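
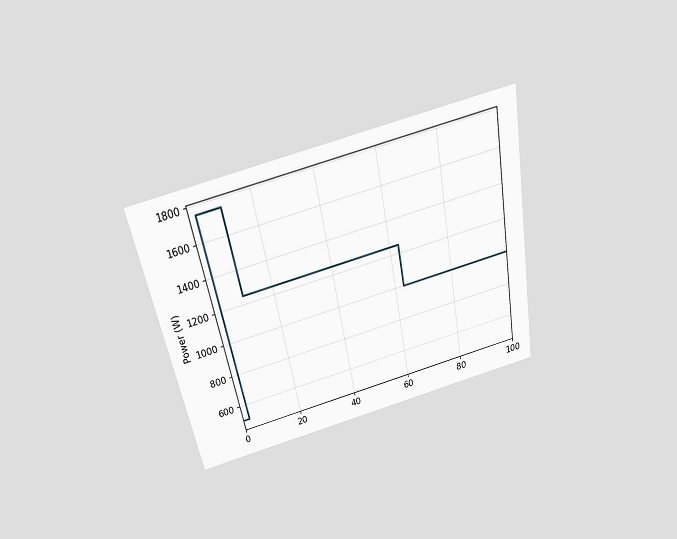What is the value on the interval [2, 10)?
1750W

The chart is tilted about 11° counter-clockwise and viewed slightly from above. On [2, 10) the step sits at 1750W.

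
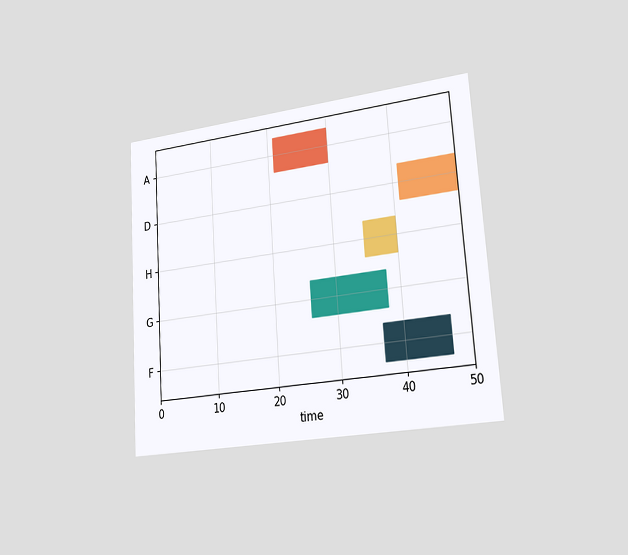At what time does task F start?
The chart is tilted about 4° counter-clockwise and viewed slightly from the right. The F bar begins at t=37.

37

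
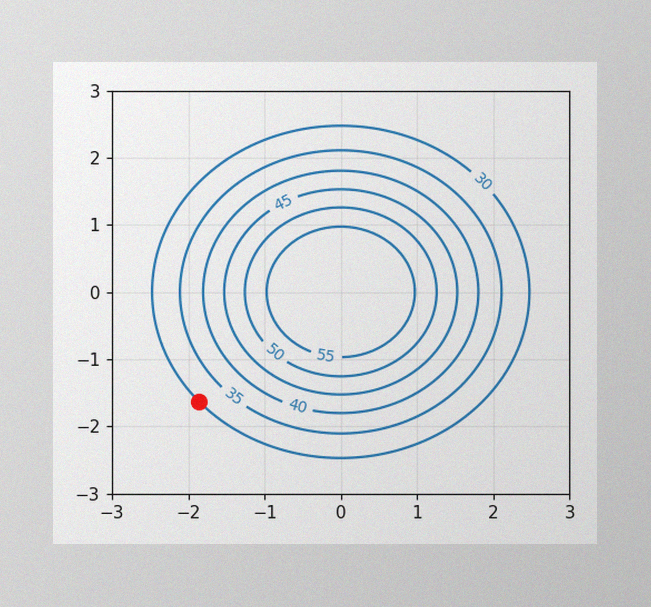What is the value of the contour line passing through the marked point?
30

The image has some photo noise and uneven lighting. The marked point sits on the contour labelled 30.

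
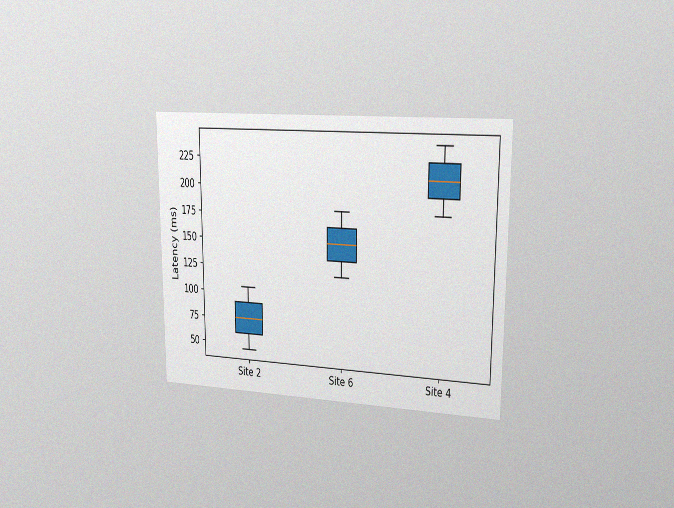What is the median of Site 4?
210ms

The chart is viewed slightly from the right, with some photo noise. The median line in the Site 4 box sits at 210ms.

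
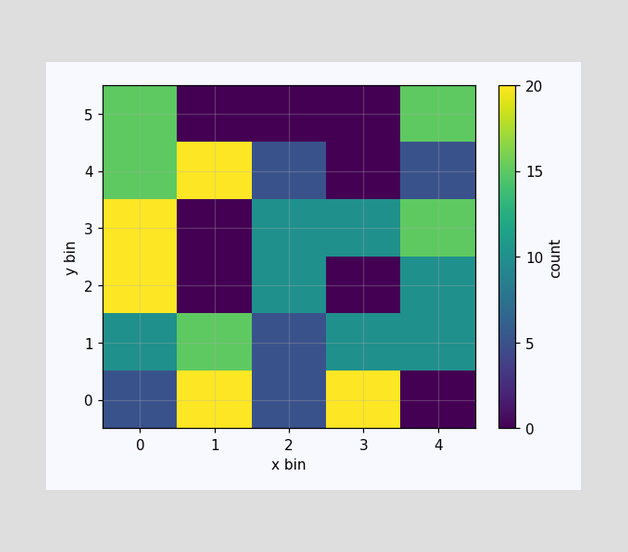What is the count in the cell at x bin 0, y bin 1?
10

Matching the cell (0, 1) against the colorbar gives 10.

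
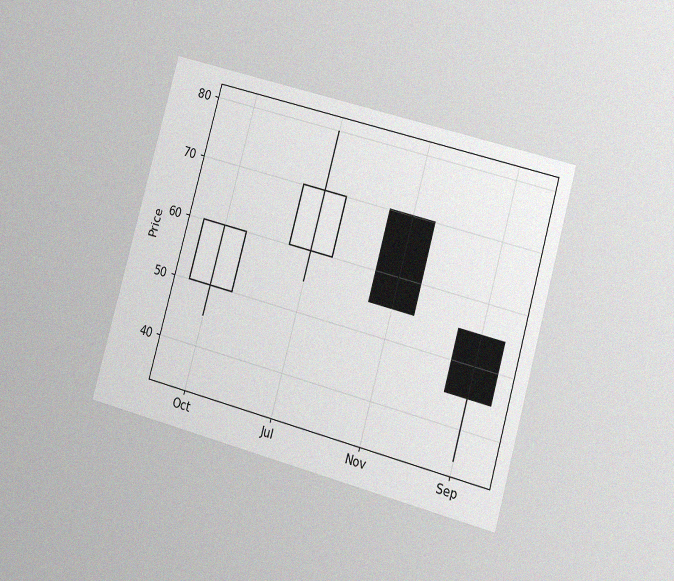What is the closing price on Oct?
60

The chart is tilted about 15° clockwise and viewed at a slight angle, with some photo noise. The Oct candle closes at 60.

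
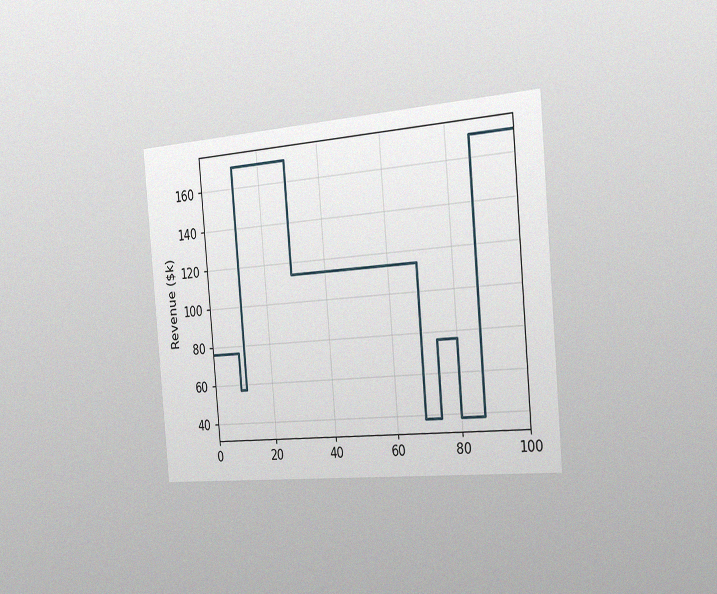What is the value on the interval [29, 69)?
$114k

The chart is tilted about 5° counter-clockwise and viewed slightly from the right, with some photo noise. On [29, 69) the step sits at $114k.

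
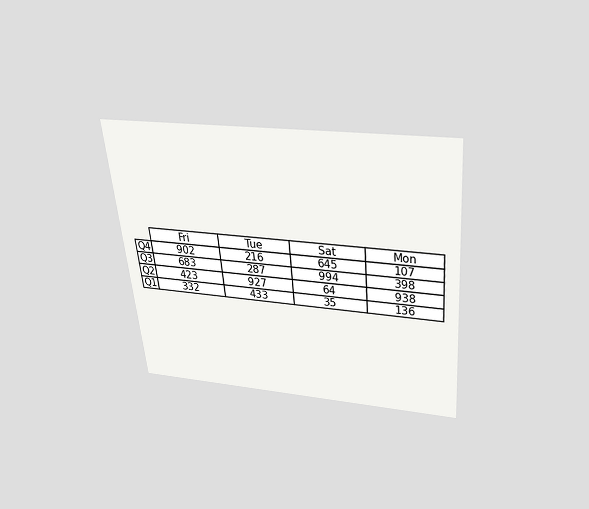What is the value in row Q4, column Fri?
902

The chart is tilted about 5° counter-clockwise and viewed slightly from above. The (Q4, Fri) cell reads 902.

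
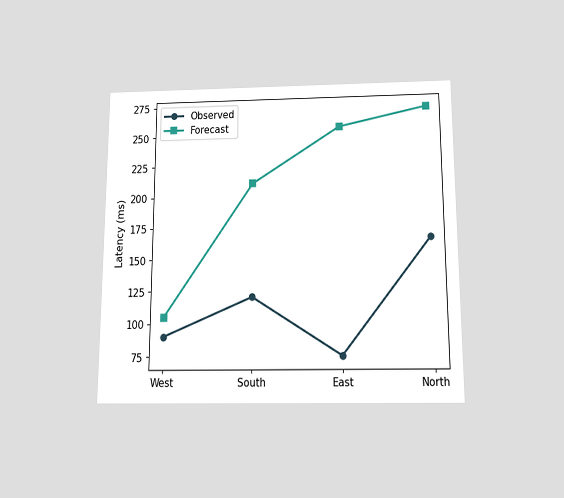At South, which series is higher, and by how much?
The chart is viewed slightly from below. At South, Forecast sits above the other line by 90ms.

Forecast, by 90ms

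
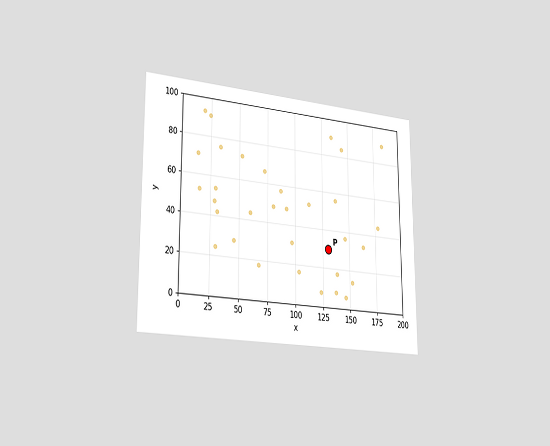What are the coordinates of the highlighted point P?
(130, 30)

The chart is viewed slightly from the left. Following the gridlines from P to each axis, P sits at (130, 30).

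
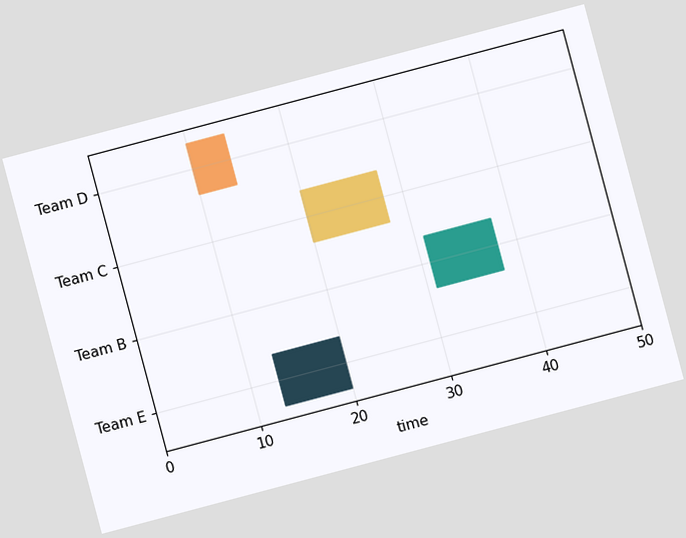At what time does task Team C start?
The chart is tilted about 15° counter-clockwise. The Team C bar begins at t=20.

20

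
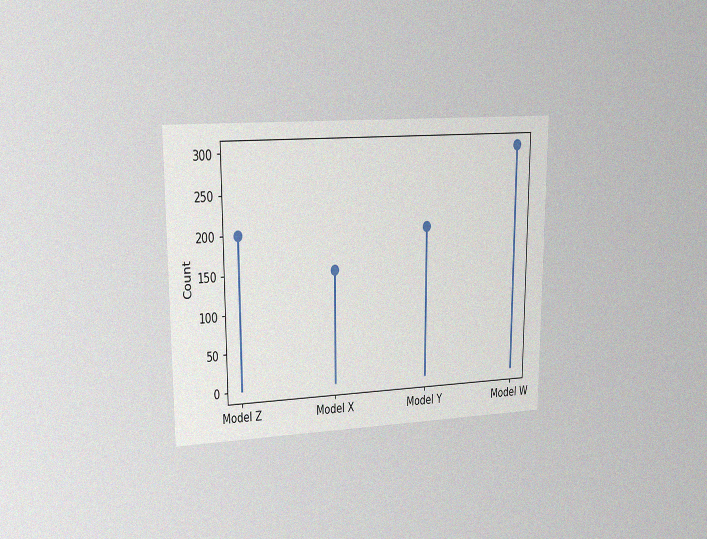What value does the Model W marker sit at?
300

The chart is viewed at a slight angle, with some photo noise. The Model W marker sits at 300.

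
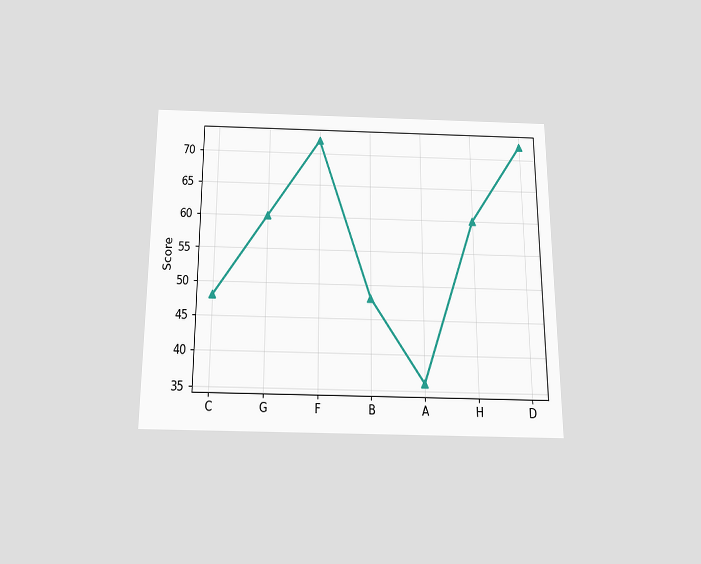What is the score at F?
72

The chart is viewed slightly from below. At F, the line is at 72.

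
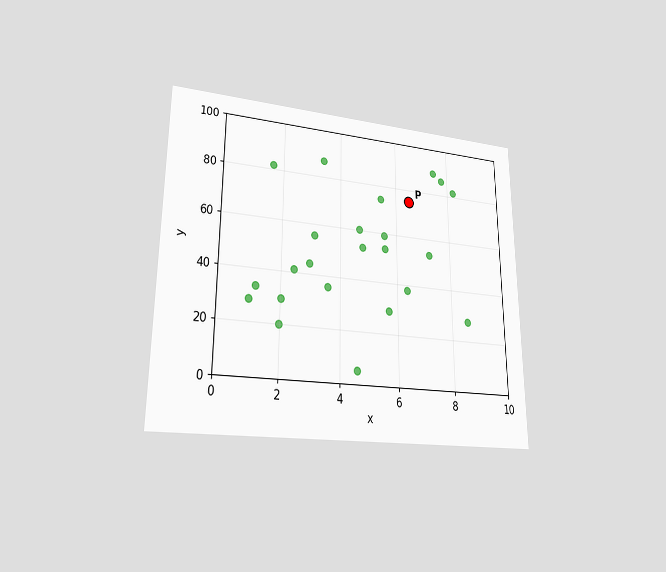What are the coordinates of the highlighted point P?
(6.5, 75)

The chart is viewed at a slight angle. Following the gridlines from P to each axis, P sits at (6.5, 75).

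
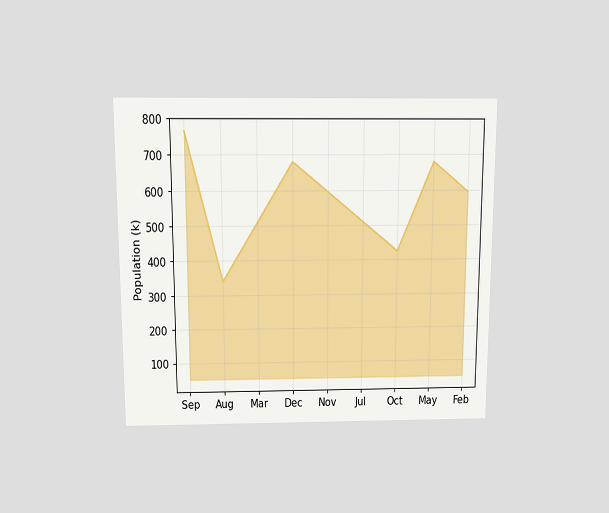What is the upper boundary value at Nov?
595k

The chart is viewed slightly from above. At Nov the upper boundary is at 595k.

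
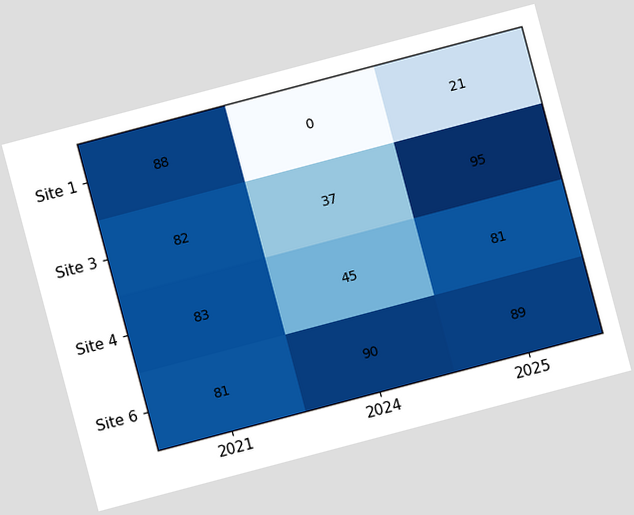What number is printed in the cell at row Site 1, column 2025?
21

The chart is tilted about 15° counter-clockwise. The (Site 1, 2025) cell reads 21.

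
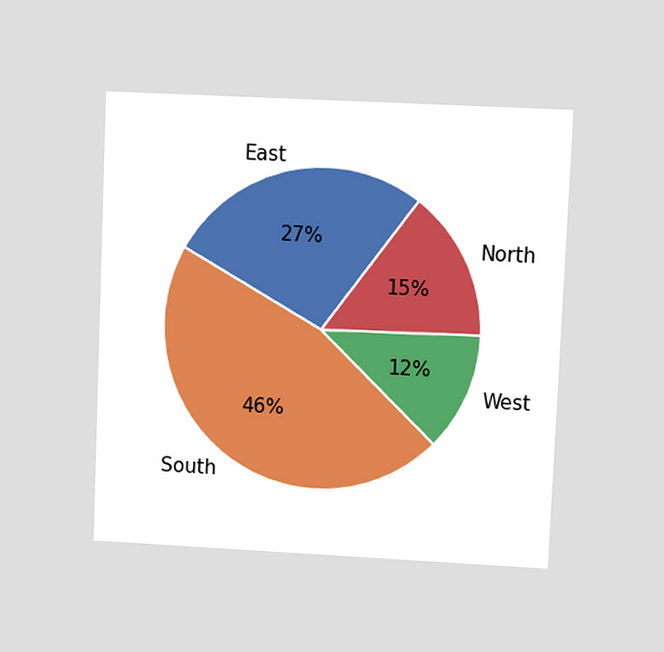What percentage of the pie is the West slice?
The chart is tilted about 2° clockwise and viewed at a slight angle. The West slice takes up 12% of the pie.

12%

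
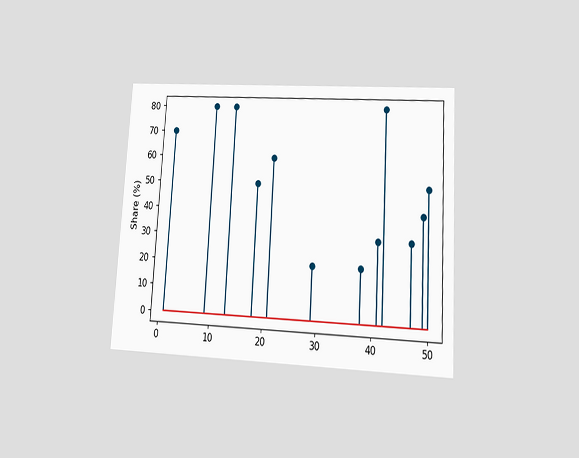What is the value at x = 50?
The chart is tilted about 3° clockwise and viewed at a slight angle. The stem at x=50 reaches 50%.

50%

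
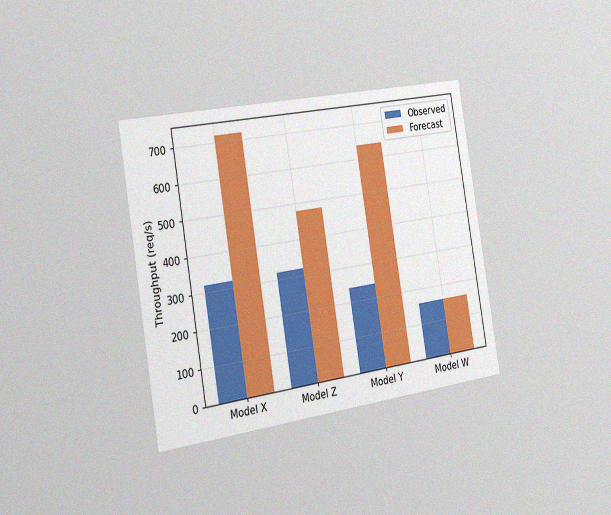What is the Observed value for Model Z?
The chart is tilted about 9° counter-clockwise and viewed slightly from the left, with some photo noise. The Observed bar at Model Z reaches 320req/s on the y-axis.

320req/s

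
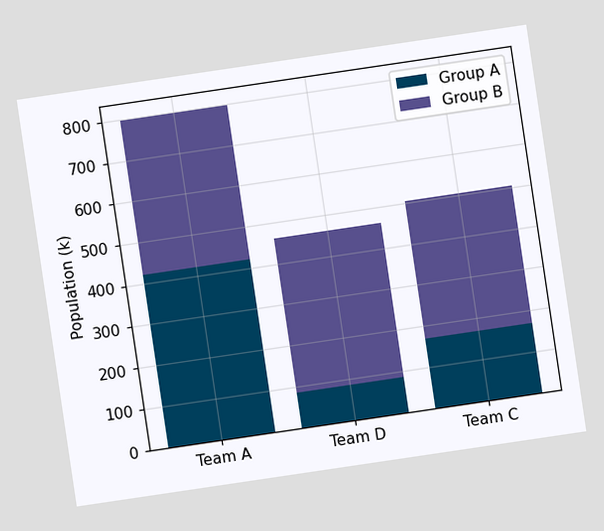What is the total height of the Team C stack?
504k

The chart is tilted about 8° counter-clockwise. The Team C stack's top reaches 504k on the y-axis.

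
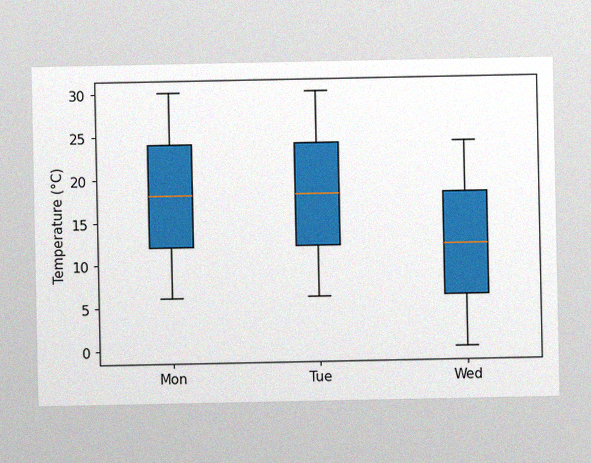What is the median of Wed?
12°C

The image has some photo noise and uneven lighting. The median line in the Wed box sits at 12°C.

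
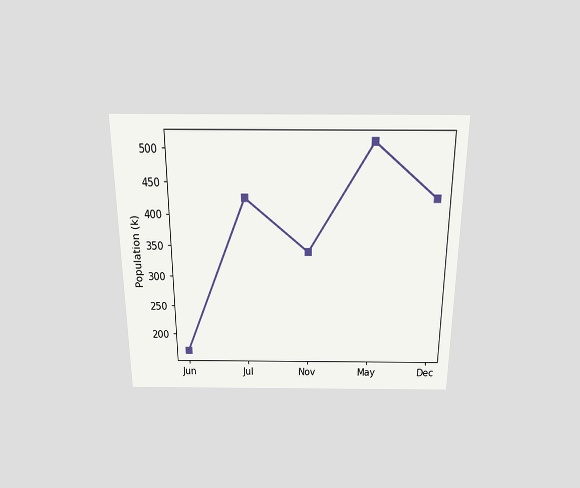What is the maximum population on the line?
The chart is viewed slightly from above. The highest point is at May, and reading across to the y-axis gives 510k.

510k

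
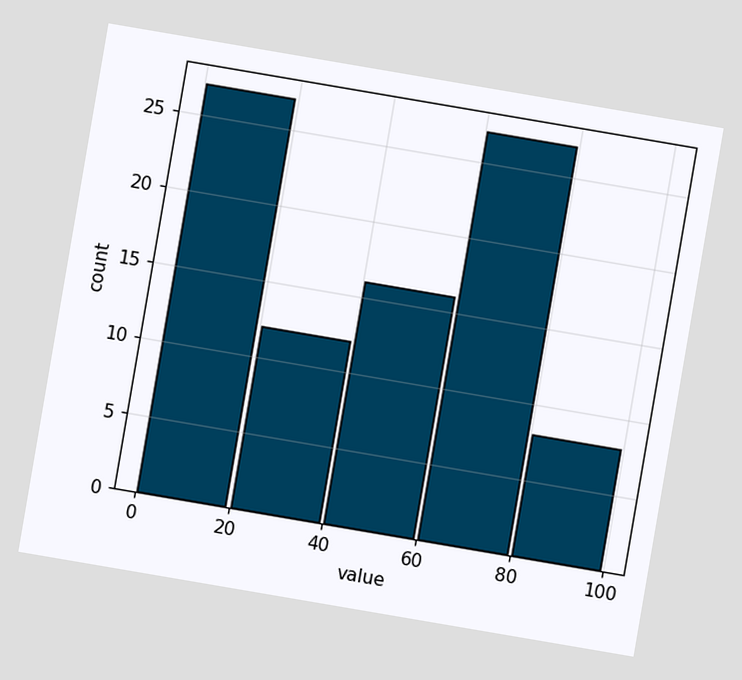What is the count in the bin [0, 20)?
27

The chart is tilted about 10° clockwise. The [0, 20) bin has height 27.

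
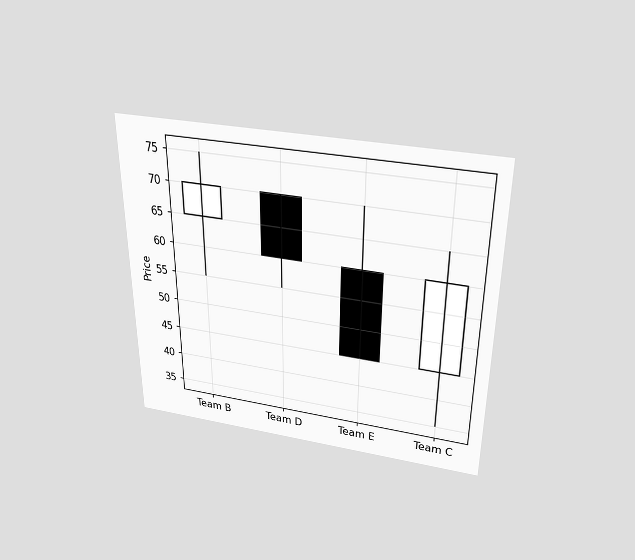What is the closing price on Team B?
70

The chart is viewed slightly from above. The Team B candle closes at 70.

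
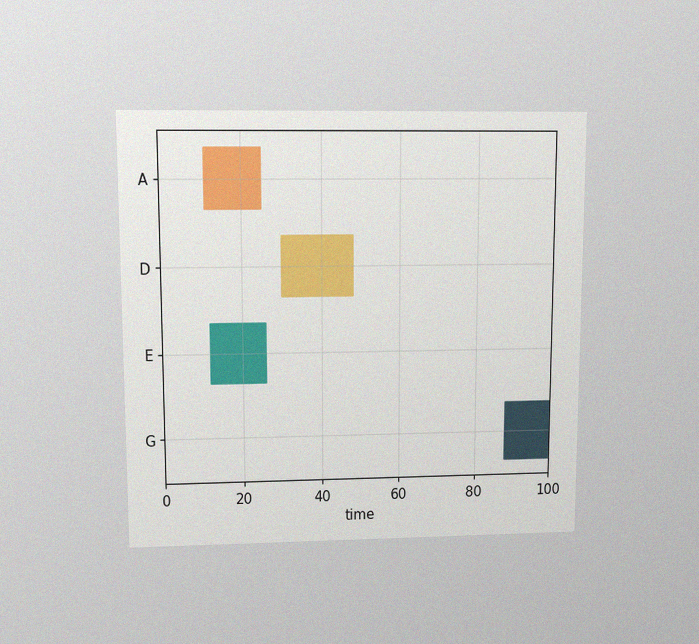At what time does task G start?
88

The chart is viewed at a slight angle, with some photo noise. The G bar begins at t=88.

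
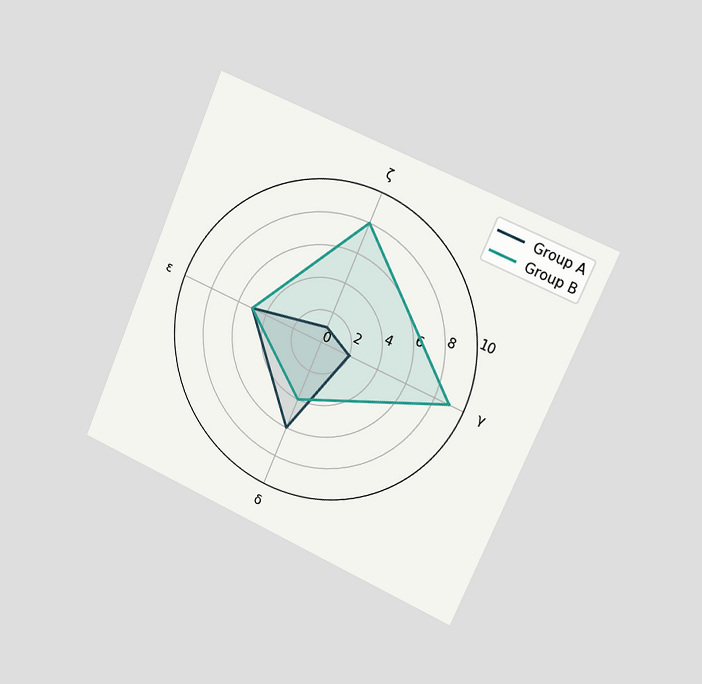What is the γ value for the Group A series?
The chart is tilted about 23° clockwise and viewed slightly from the right. On the γ axis, Group A reaches 2.

2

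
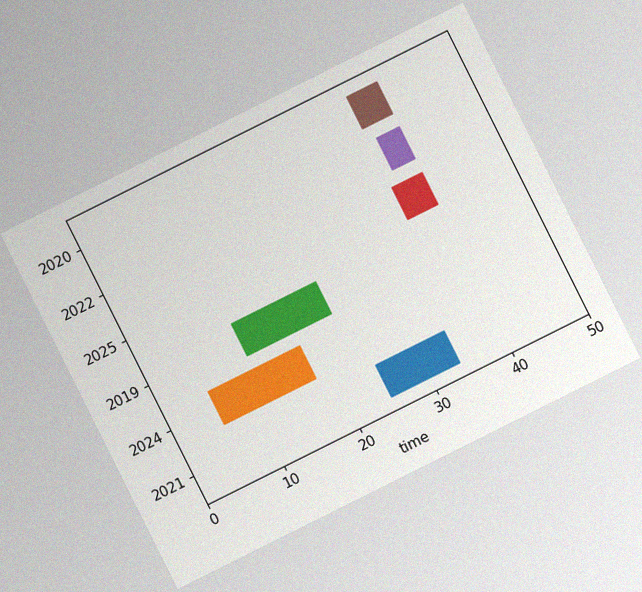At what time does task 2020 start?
The chart is tilted about 27° counter-clockwise, with some photo noise. The 2020 bar begins at t=36.

36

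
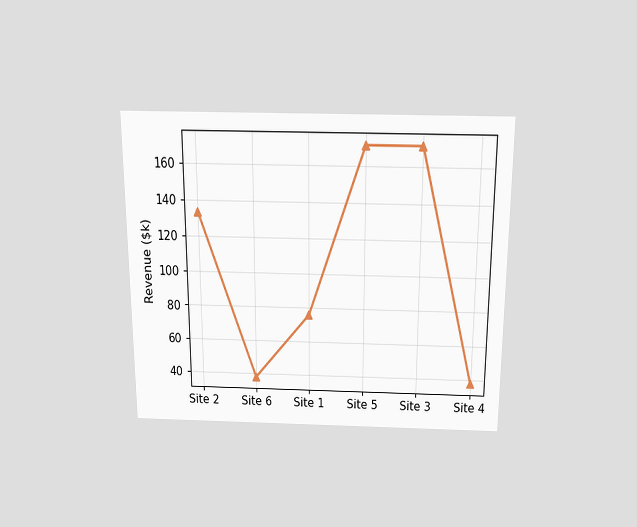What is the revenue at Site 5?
The chart is viewed slightly from above. At Site 5, the line is at $171k.

$171k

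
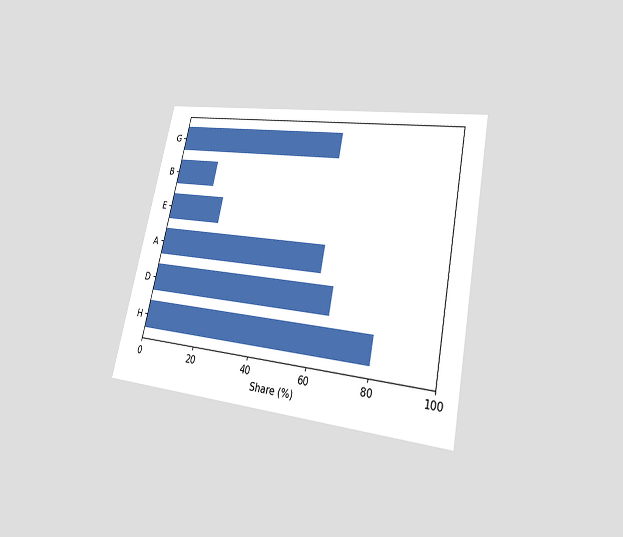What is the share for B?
15%

The chart is tilted about 12° clockwise and viewed at a slight angle. Reading along the chart's x-axis, the B bar reaches 15%.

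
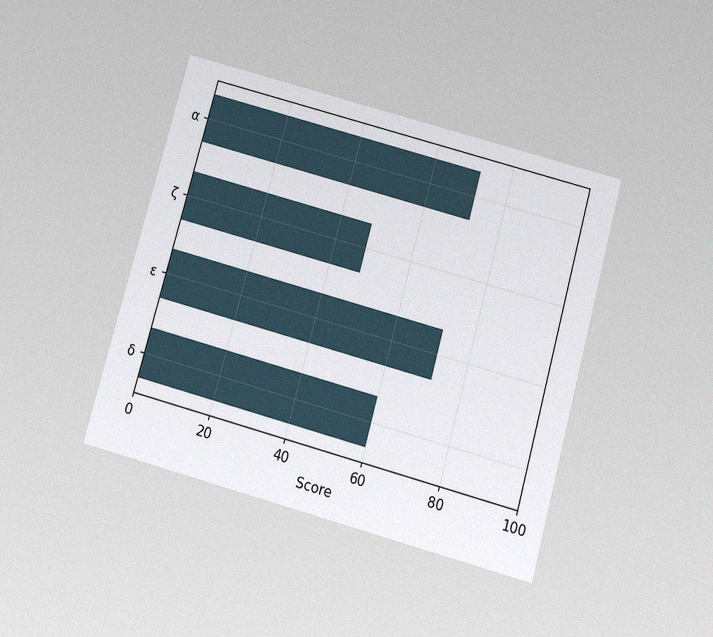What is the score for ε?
The chart is tilted about 15° clockwise and viewed slightly from below, with some photo noise. Reading along the chart's x-axis, the ε bar reaches 72.

72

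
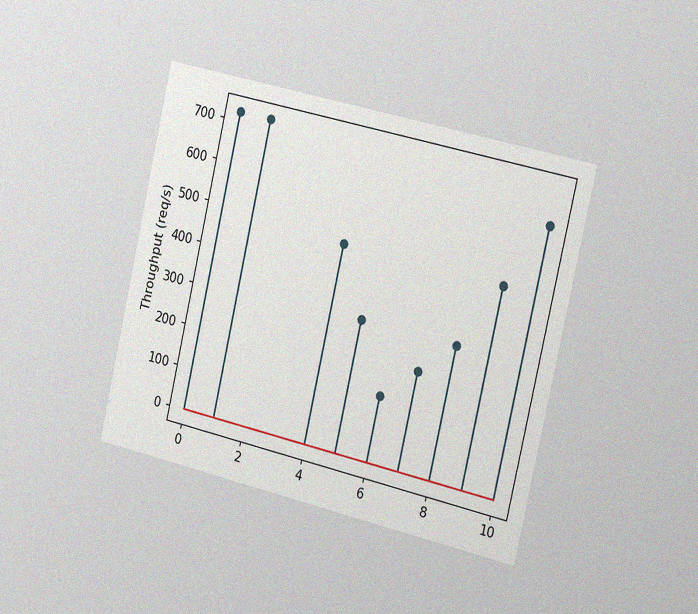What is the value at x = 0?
The chart is tilted about 13° clockwise and viewed slightly from the right, with some photo noise. The stem at x=0 reaches 720req/s.

720req/s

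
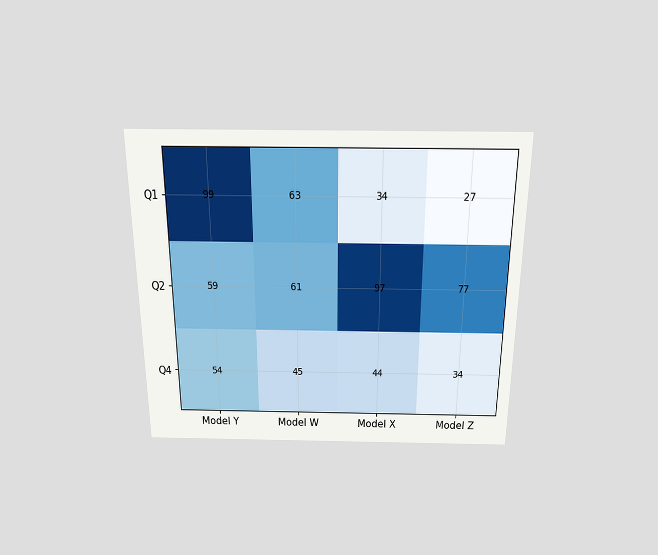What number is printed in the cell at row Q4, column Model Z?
The chart is viewed slightly from above. The (Q4, Model Z) cell reads 34.

34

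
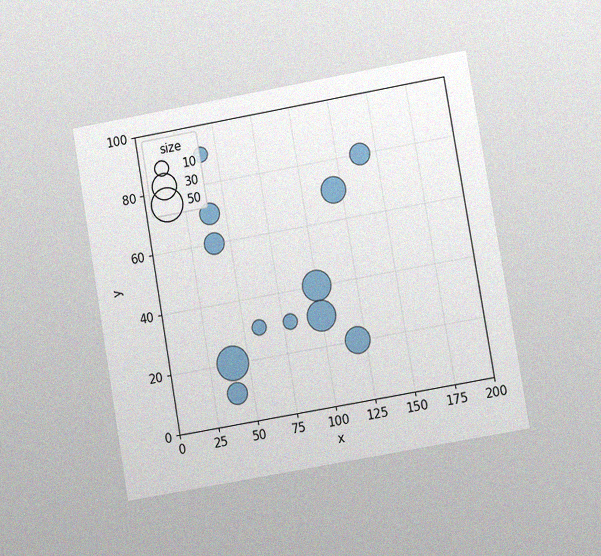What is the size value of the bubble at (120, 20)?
The chart is tilted about 10° counter-clockwise and viewed at a slight angle, with some photo noise. Matching the bubble at (120, 20) against the size legend gives 30.

30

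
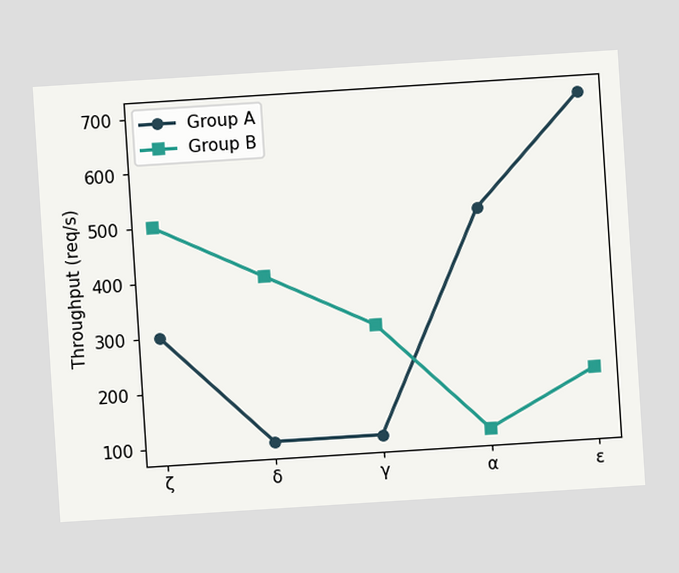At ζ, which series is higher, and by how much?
The chart is tilted about 4° counter-clockwise. At ζ, Group B sits above the other line by 200req/s.

Group B, by 200req/s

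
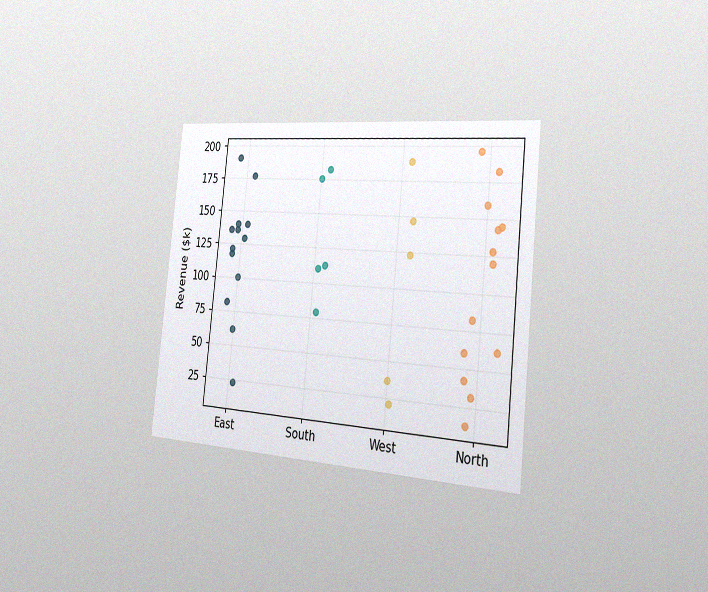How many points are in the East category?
13

The chart is tilted about 6° clockwise and viewed slightly from the right, with some photo noise. Counting the markers in the East column gives 13.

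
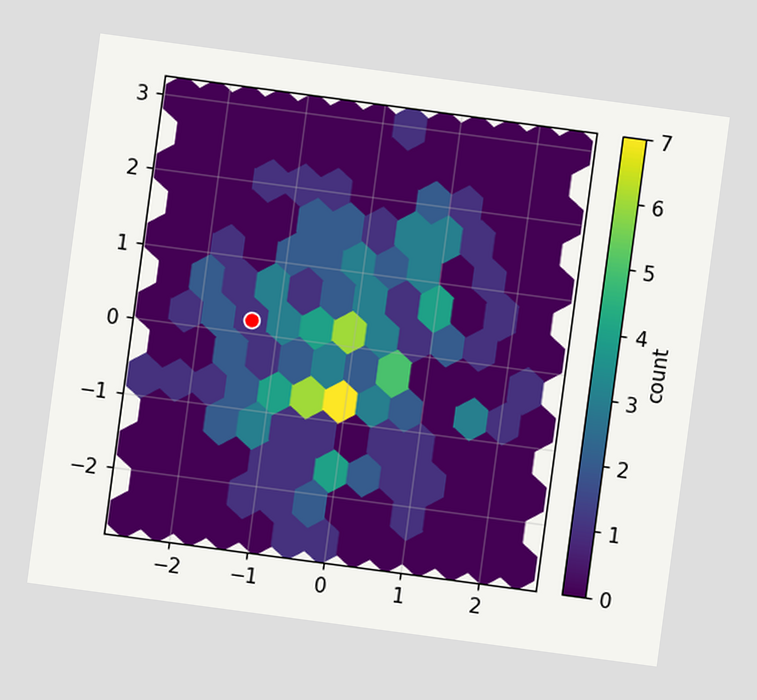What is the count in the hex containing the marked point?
1

The chart is tilted about 8° clockwise. The marked hex reads 1 on the colorbar.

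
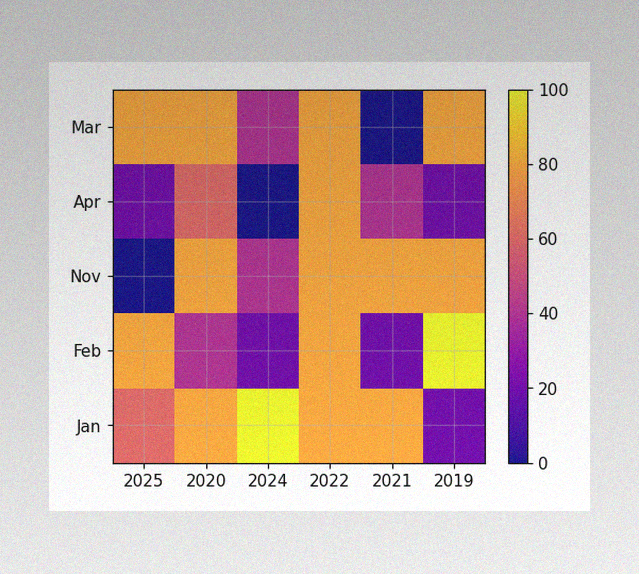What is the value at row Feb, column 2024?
20

The image has some photo noise and uneven lighting. Matching cell (Feb, 2024) against the colorbar gives 20.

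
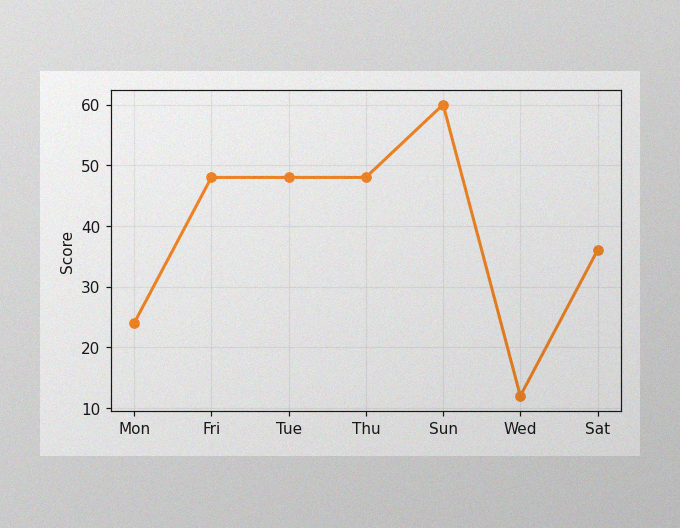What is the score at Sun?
The image has some photo noise and uneven lighting. At Sun, the line is at 60.

60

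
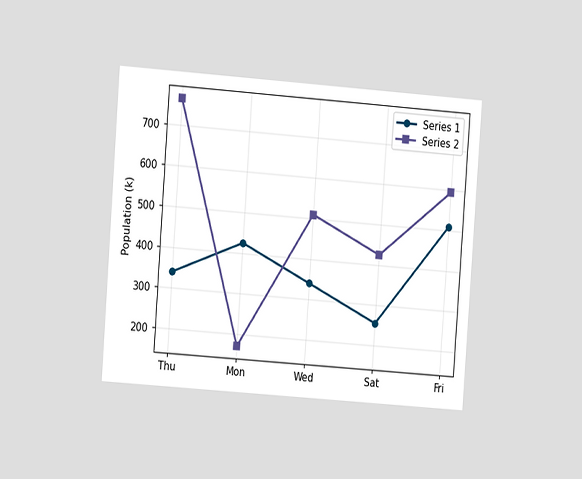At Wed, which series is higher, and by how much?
The chart is tilted about 4° clockwise and viewed at a slight angle. At Wed, Series 2 sits above the other line by 170k.

Series 2, by 170k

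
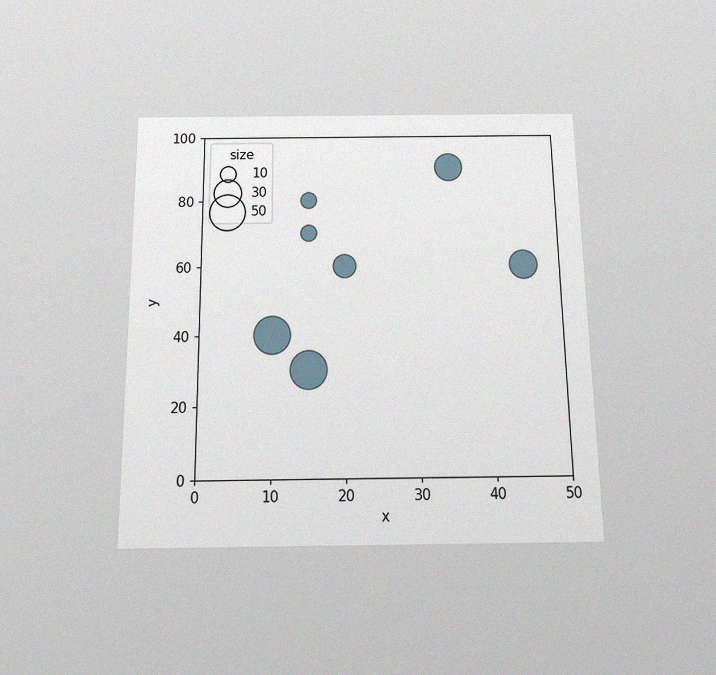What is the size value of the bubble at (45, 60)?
The chart is viewed slightly from below, with some photo noise. Matching the bubble at (45, 60) against the size legend gives 30.

30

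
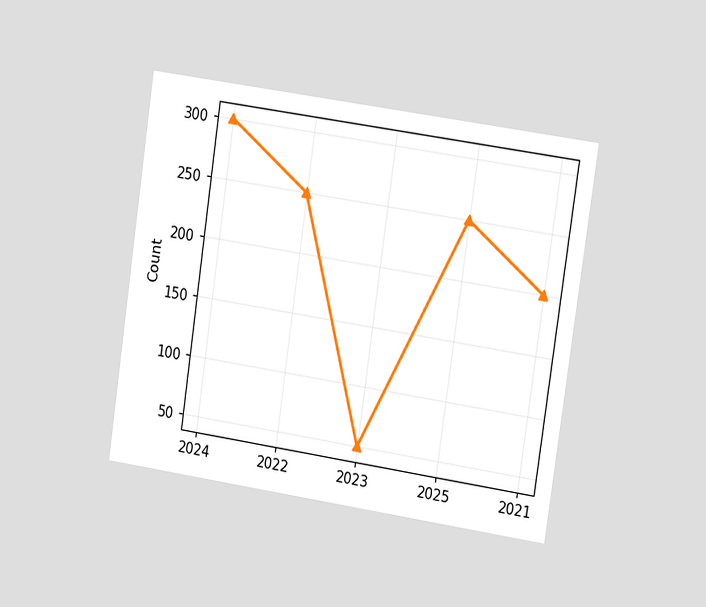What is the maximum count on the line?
The chart is tilted about 8° clockwise and viewed slightly from the right. The highest point is at 2024, and reading across to the y-axis gives 300.

300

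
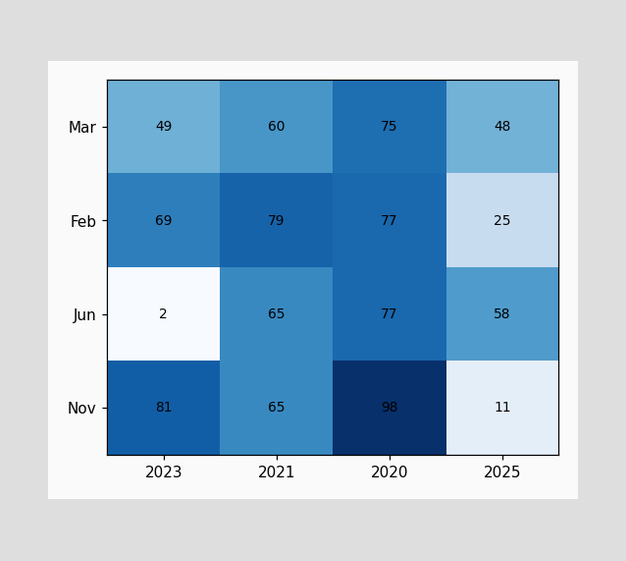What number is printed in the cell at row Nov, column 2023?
81

The (Nov, 2023) cell reads 81.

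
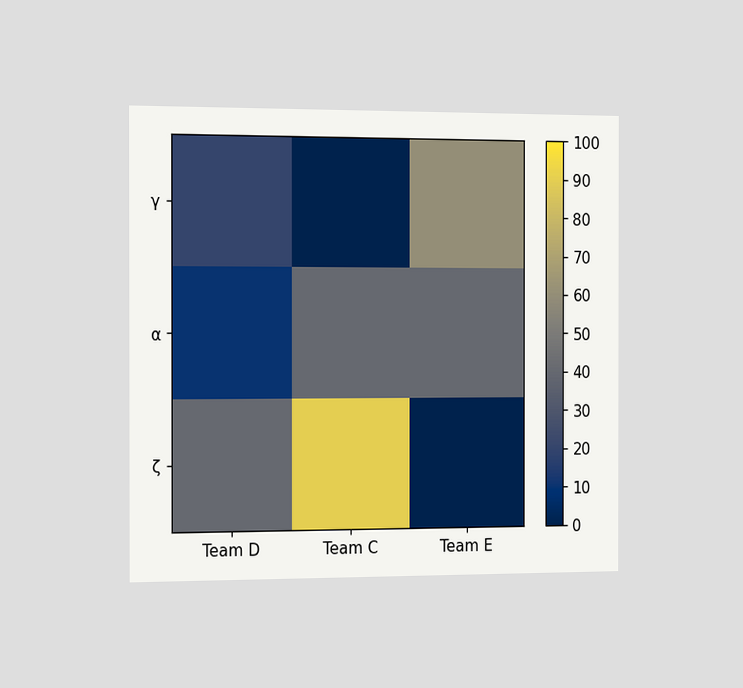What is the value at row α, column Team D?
10

The chart is viewed slightly from the left. Matching cell (α, Team D) against the colorbar gives 10.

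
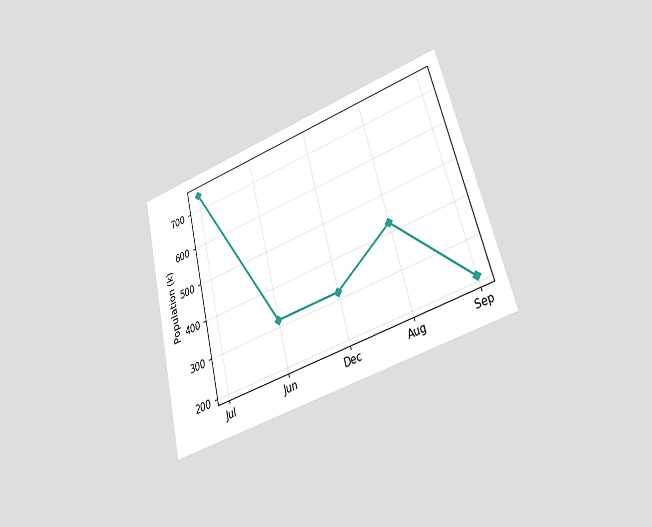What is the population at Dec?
318k

The chart is tilted about 14° counter-clockwise and viewed at a slight angle. At Dec, the line is at 318k.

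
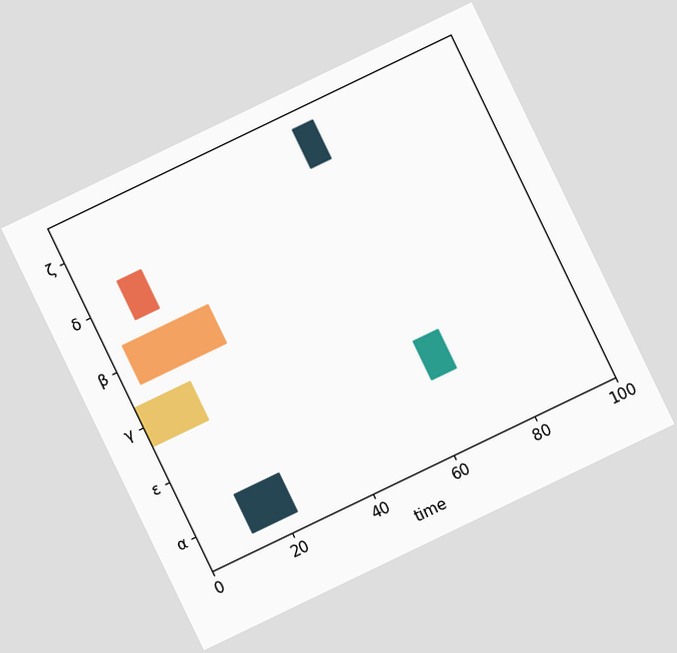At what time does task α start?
12

The chart is tilted about 26° counter-clockwise. The α bar begins at t=12.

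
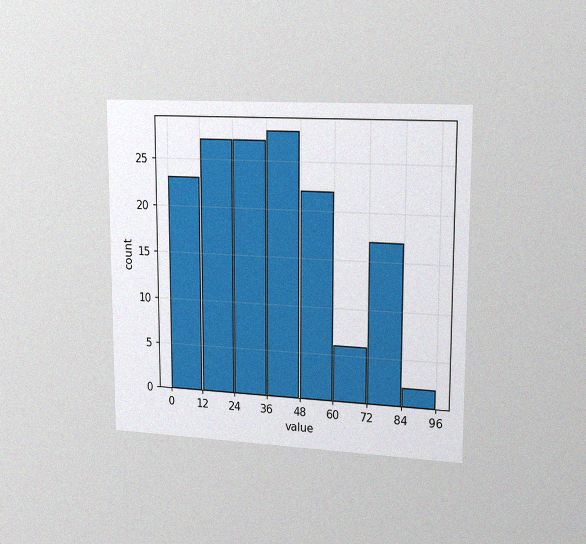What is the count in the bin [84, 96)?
The chart is viewed slightly from the right, with some photo noise. The [84, 96) bin has height 2.

2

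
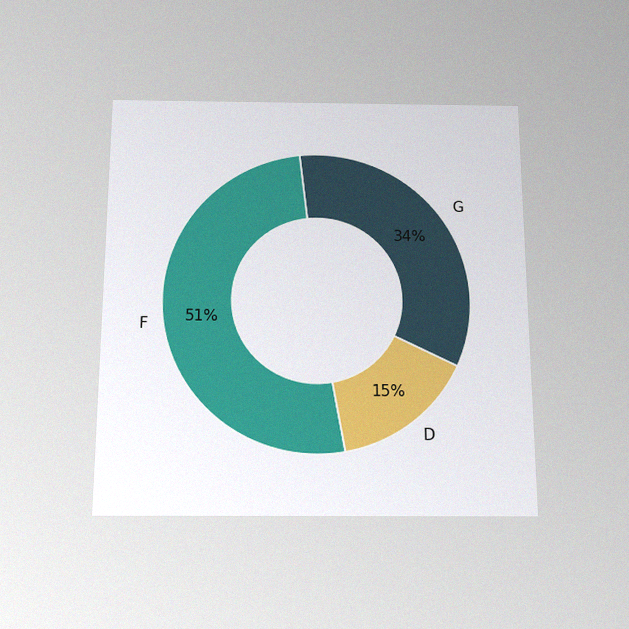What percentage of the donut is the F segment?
The chart is viewed slightly from below, with some photo noise. The F segment takes up 51% of the ring.

51%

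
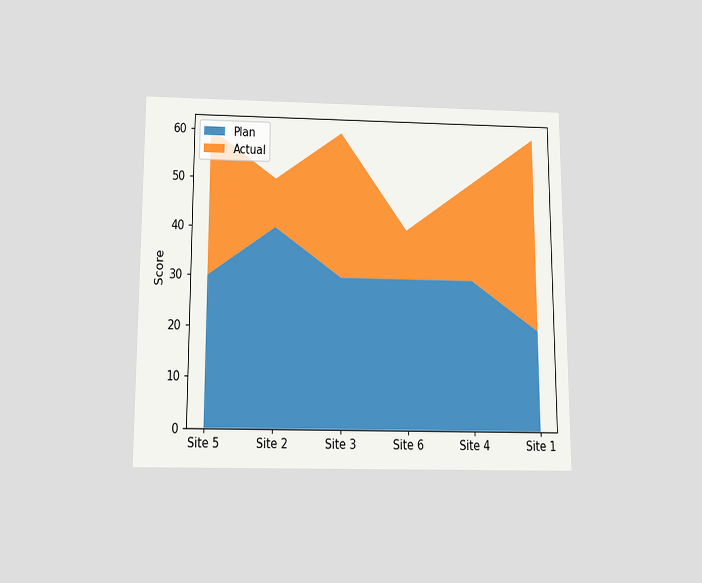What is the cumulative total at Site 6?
40

The chart is viewed slightly from below. The stacked total at Site 6 reaches 40.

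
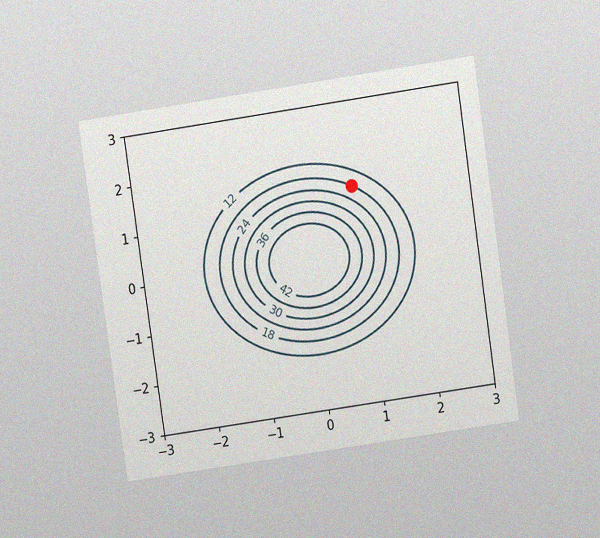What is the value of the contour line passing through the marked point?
18

The chart is tilted about 8° counter-clockwise and viewed at a slight angle, with some photo noise. The marked point sits on the contour labelled 18.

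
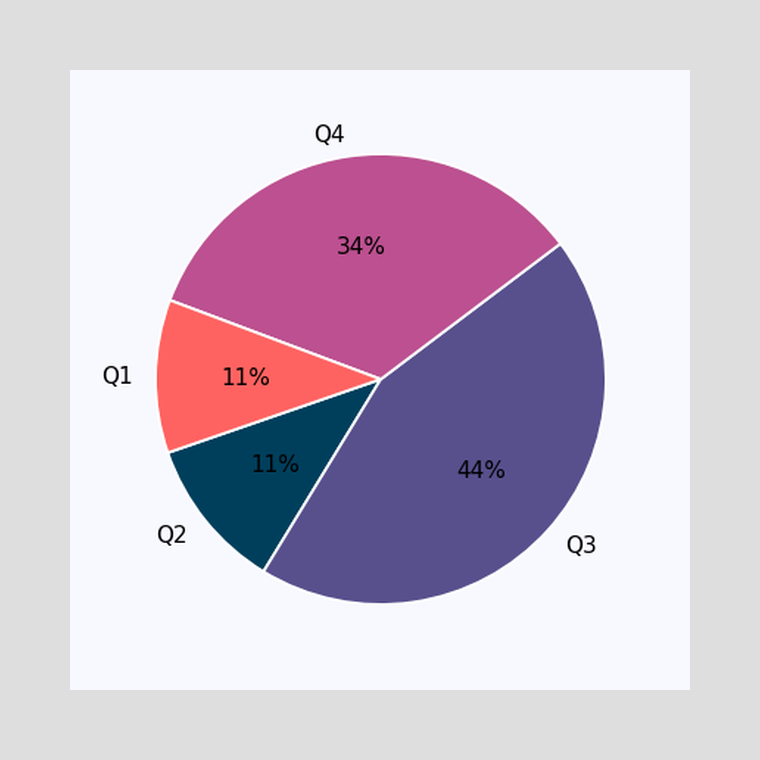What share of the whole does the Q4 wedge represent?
The Q4 slice takes up 34% of the pie.

34%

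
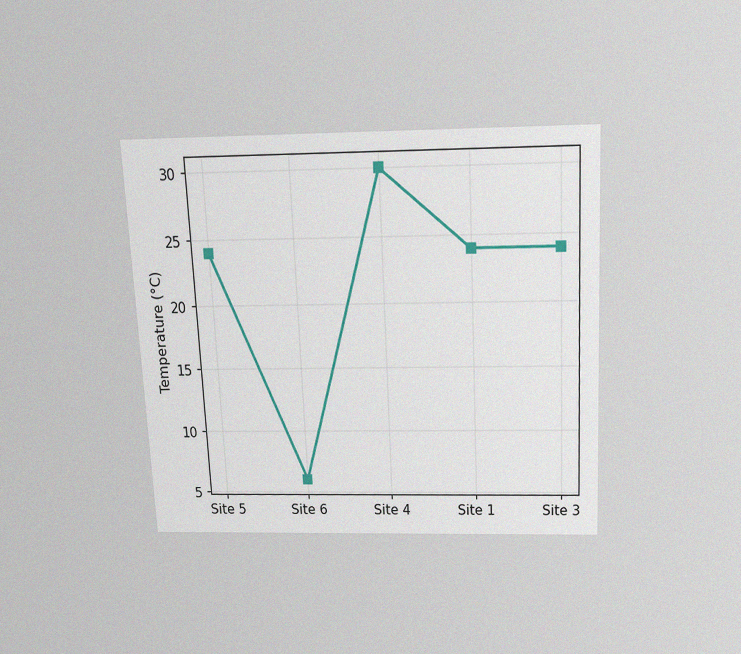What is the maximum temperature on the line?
The chart is tilted about 3° counter-clockwise and viewed slightly from above, with some photo noise. The highest point is at Site 4, and reading across to the y-axis gives 30°C.

30°C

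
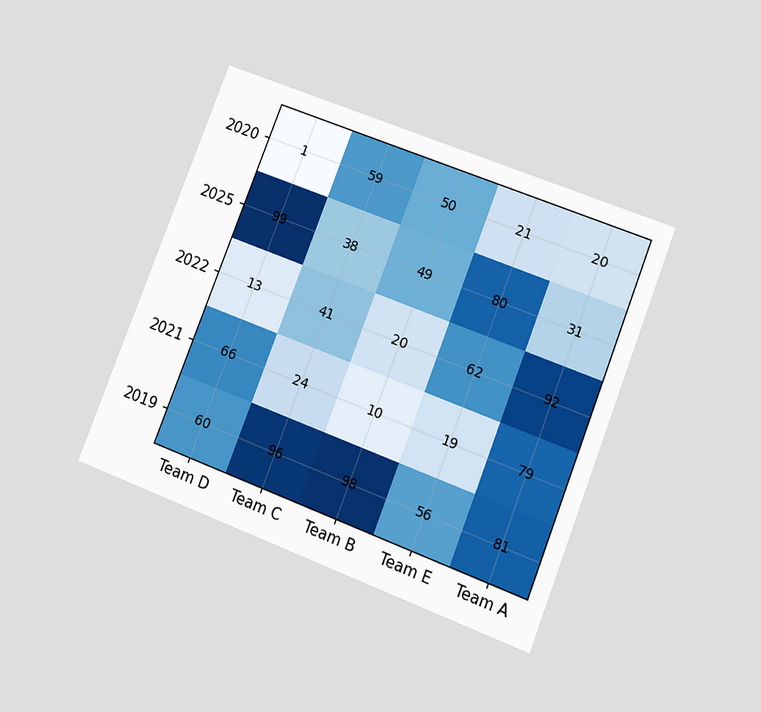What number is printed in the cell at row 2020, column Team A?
The chart is tilted about 21° clockwise and viewed at a slight angle. The (2020, Team A) cell reads 20.

20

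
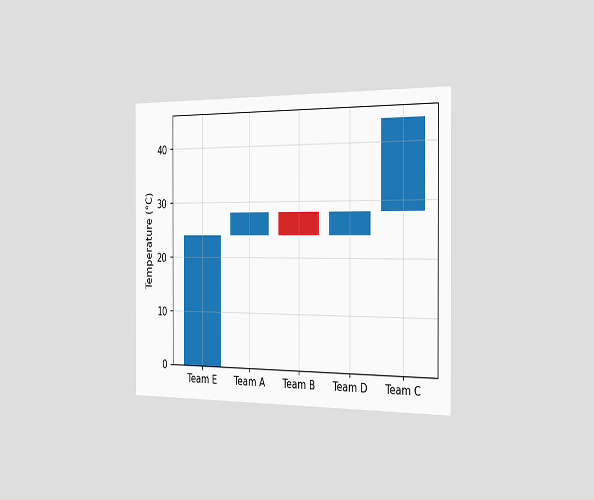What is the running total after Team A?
The chart is viewed slightly from the right. After Team A the running total reaches 28°C.

28°C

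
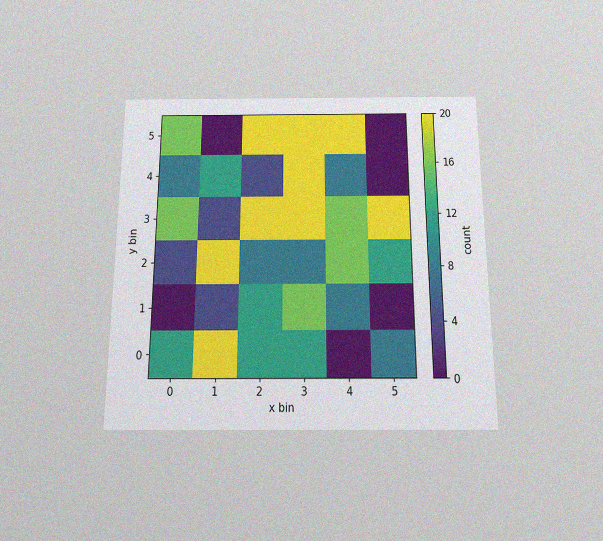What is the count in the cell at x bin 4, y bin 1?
The chart is viewed slightly from below, with some photo noise. Matching the cell (4, 1) against the colorbar gives 8.

8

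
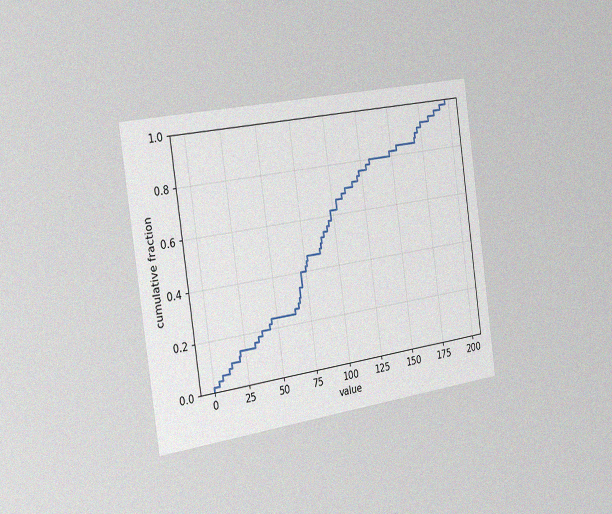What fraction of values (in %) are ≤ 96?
The chart is tilted about 8° counter-clockwise and viewed slightly from the left, with some photo noise. At x=96 the ECDF step is at 58%.

58%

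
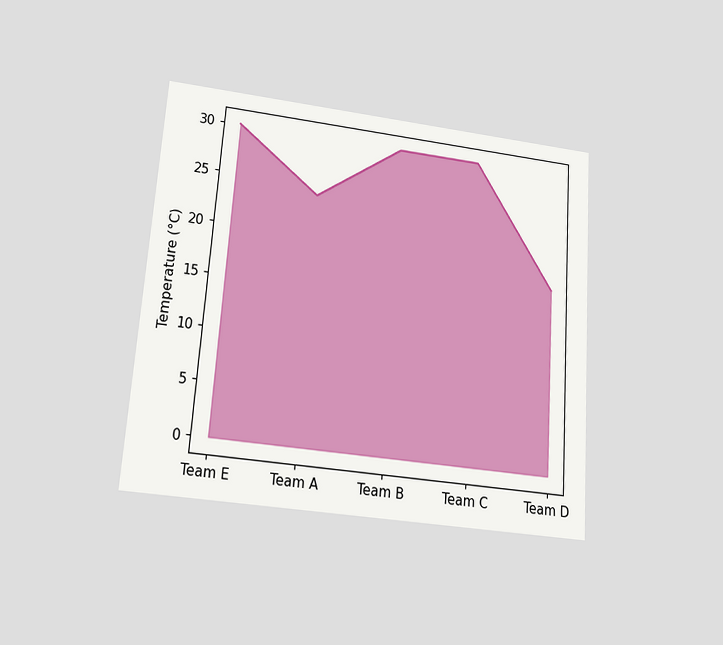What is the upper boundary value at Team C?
The chart is tilted about 4° clockwise and viewed slightly from below. At Team C the upper boundary is at 30°C.

30°C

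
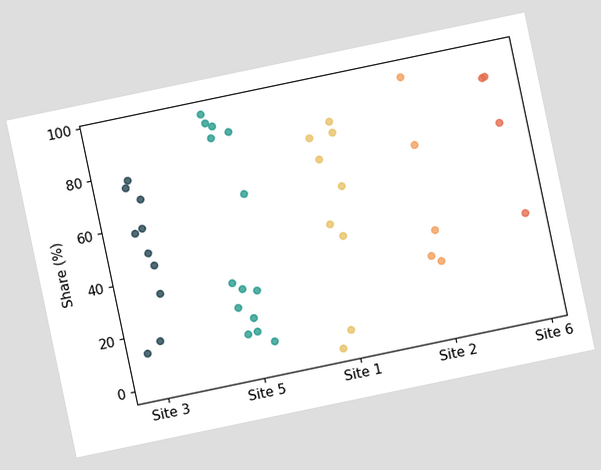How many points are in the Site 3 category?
10

The chart is tilted about 12° counter-clockwise. Counting the markers in the Site 3 column gives 10.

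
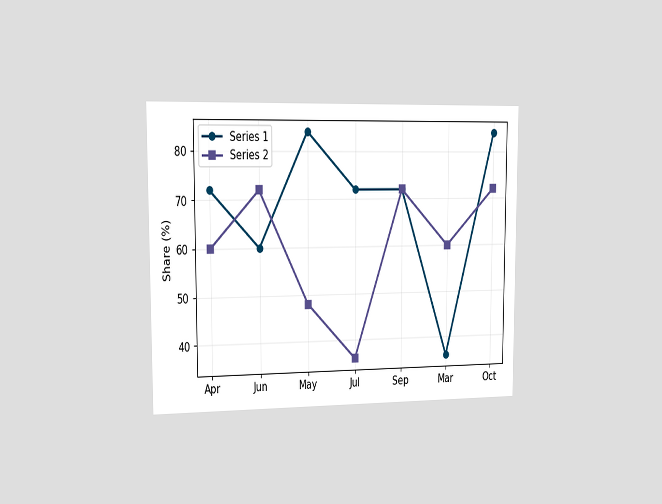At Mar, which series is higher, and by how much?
The chart is viewed slightly from the left. At Mar, Series 2 sits above the other line by 24%.

Series 2, by 24%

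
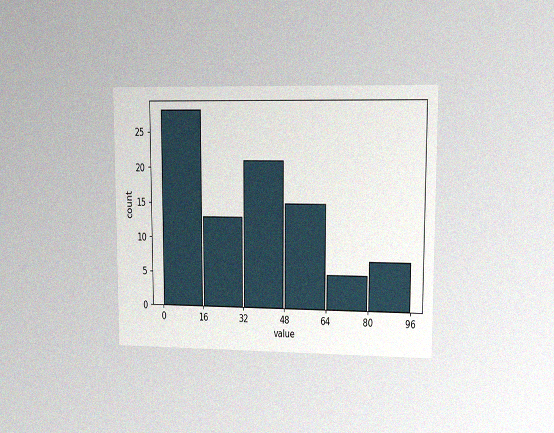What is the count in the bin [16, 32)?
13

The chart is viewed at a slight angle, with some photo noise. The [16, 32) bin has height 13.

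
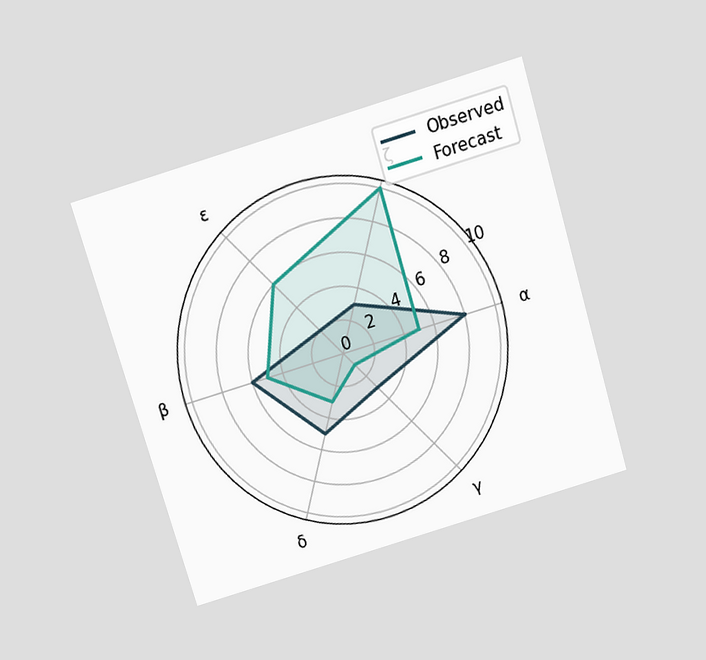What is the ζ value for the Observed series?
3

The chart is tilted about 17° counter-clockwise and viewed slightly from above. On the ζ axis, Observed reaches 3.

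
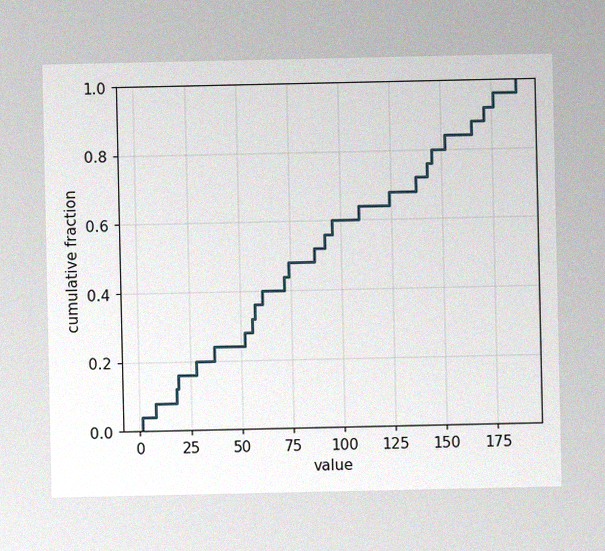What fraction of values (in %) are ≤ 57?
36%

The image has some photo noise and uneven lighting. At x=57 the ECDF step is at 36%.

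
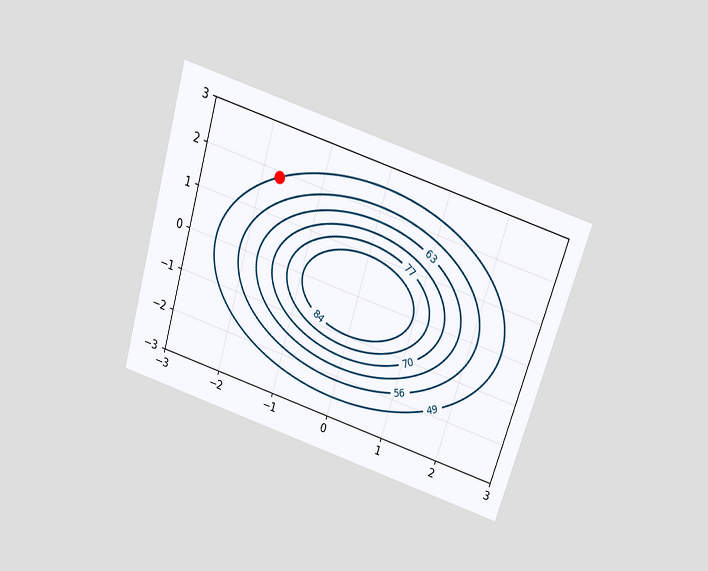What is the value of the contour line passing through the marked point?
49

The chart is tilted about 17° clockwise and viewed slightly from above. The marked point sits on the contour labelled 49.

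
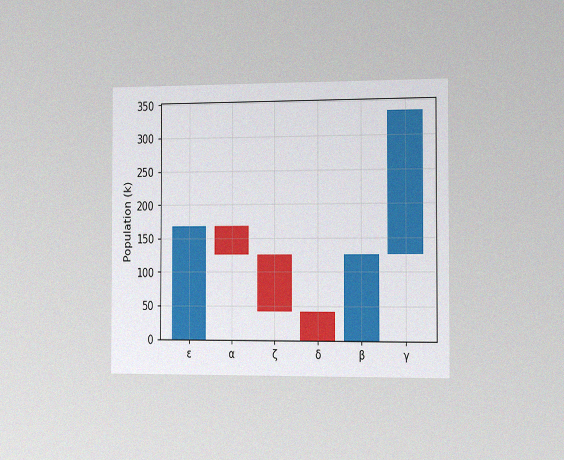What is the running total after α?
The chart is viewed slightly from the right, with some photo noise. After α the running total reaches 126k.

126k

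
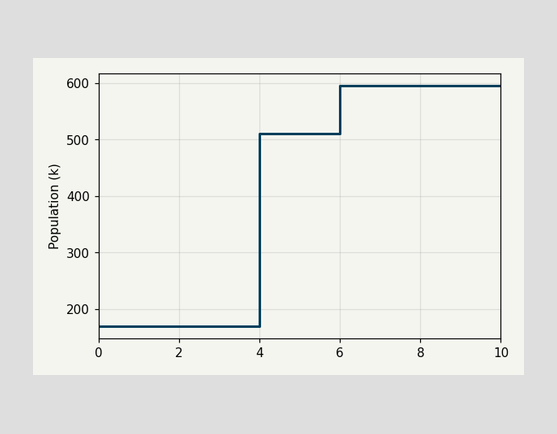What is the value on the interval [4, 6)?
On [4, 6) the step sits at 510k.

510k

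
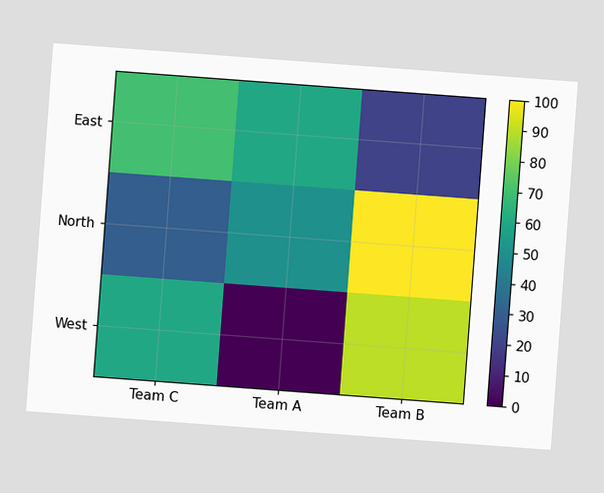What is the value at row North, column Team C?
30

The chart is tilted about 4° clockwise. Matching cell (North, Team C) against the colorbar gives 30.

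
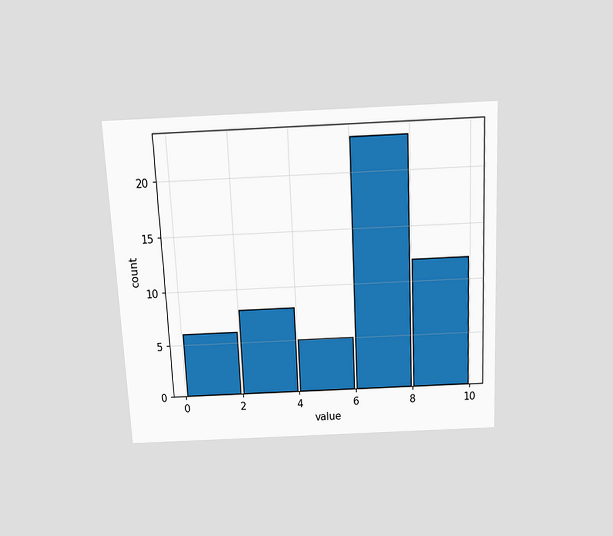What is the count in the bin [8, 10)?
12

The chart is tilted about 3° counter-clockwise and viewed slightly from above. The [8, 10) bin has height 12.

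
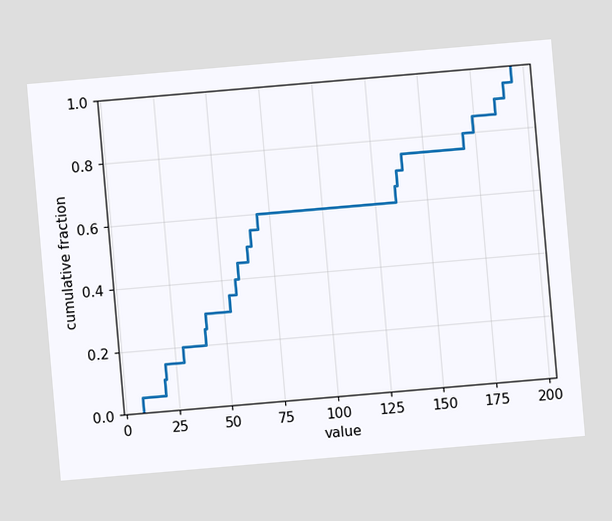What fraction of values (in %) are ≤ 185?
90%

The chart is tilted about 5° counter-clockwise. At x=185 the ECDF step is at 90%.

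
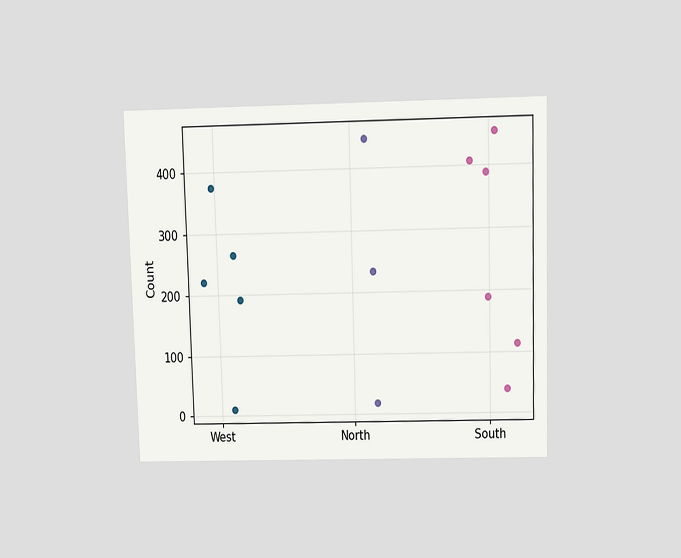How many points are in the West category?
The chart is viewed slightly from above. Counting the markers in the West column gives 5.

5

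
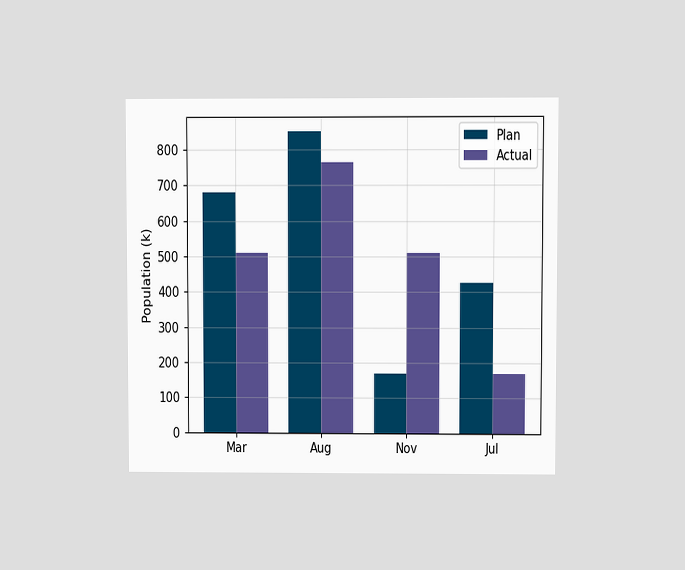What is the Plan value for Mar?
680k

The chart is viewed at a slight angle. The Plan bar at Mar reaches 680k on the y-axis.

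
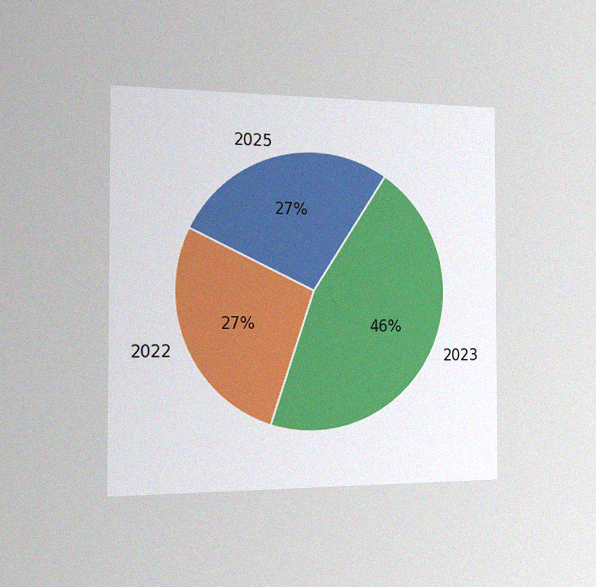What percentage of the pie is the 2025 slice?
The chart is viewed slightly from the left, with some photo noise. The 2025 slice takes up 27% of the pie.

27%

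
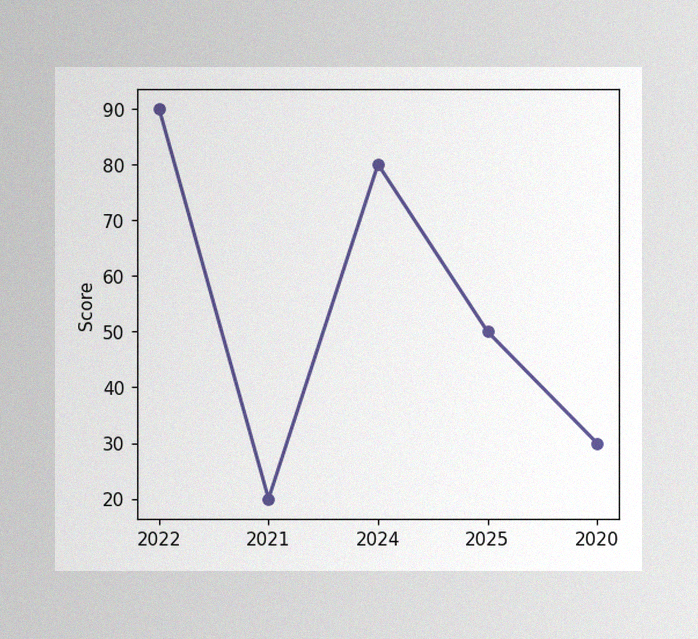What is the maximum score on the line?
The image has some photo noise and uneven lighting. The highest point is at 2022, and reading across to the y-axis gives 90.

90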